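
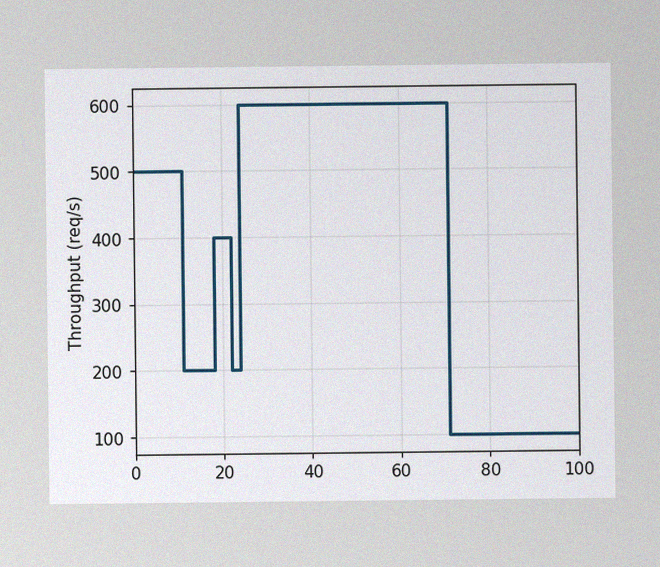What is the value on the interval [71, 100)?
The image has some photo noise and uneven lighting. On [71, 100) the step sits at 100req/s.

100req/s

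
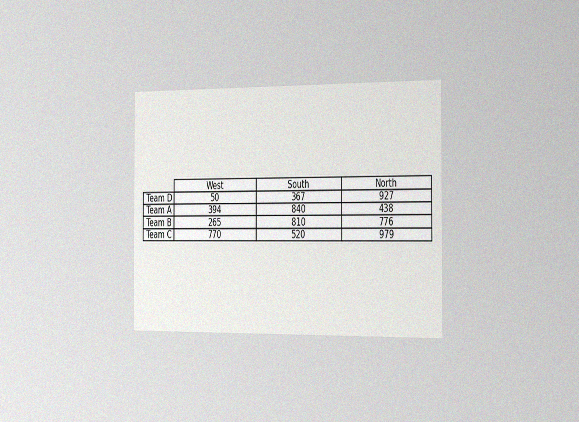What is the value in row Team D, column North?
The chart is viewed slightly from the right, with some photo noise. The (Team D, North) cell reads 927.

927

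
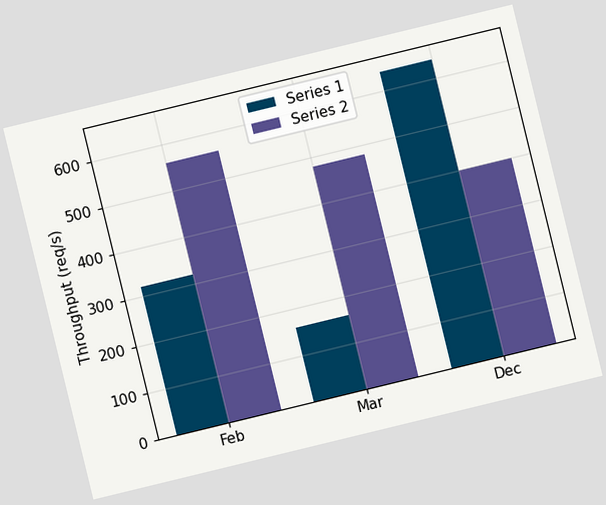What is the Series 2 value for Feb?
The chart is tilted about 14° counter-clockwise. The Series 2 bar at Feb reaches 560req/s on the y-axis.

560req/s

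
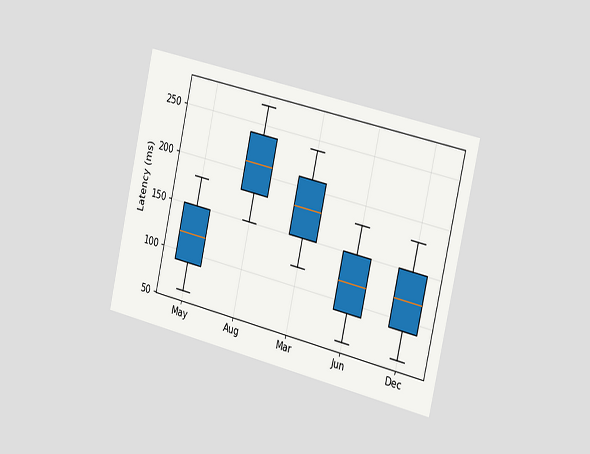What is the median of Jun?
The chart is tilted about 13° clockwise and viewed slightly from the right. The median line in the Jun box sits at 120ms.

120ms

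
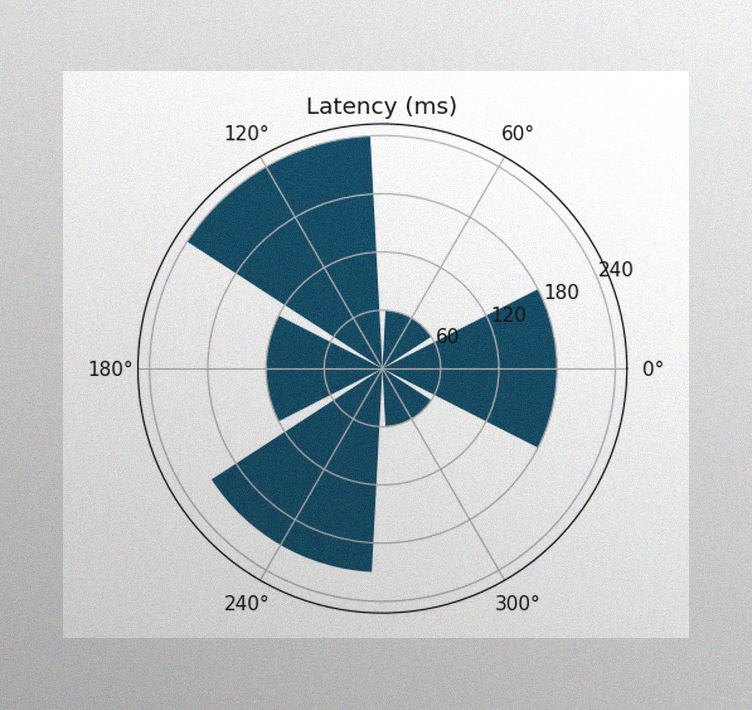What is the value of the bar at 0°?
180ms

The image has some photo noise and uneven lighting. The bar at 0° reaches 180ms on the radial axis.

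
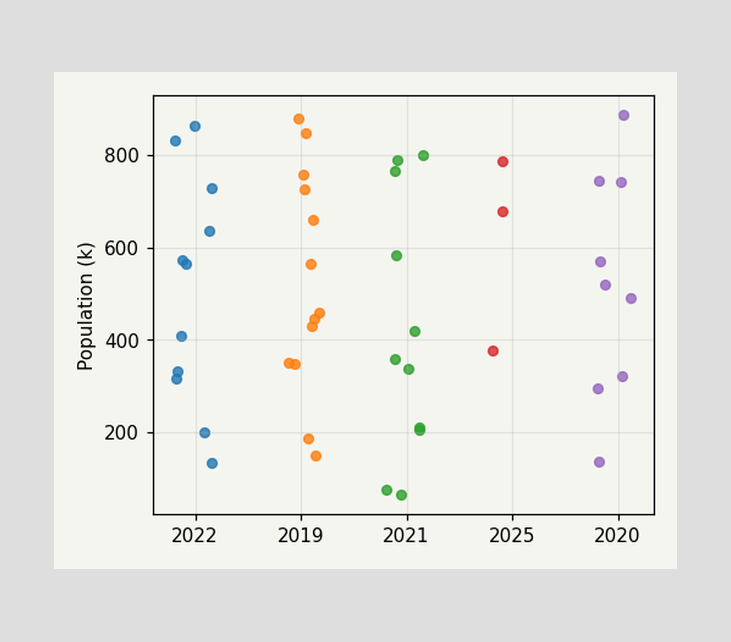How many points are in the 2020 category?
Counting the markers in the 2020 column gives 9.

9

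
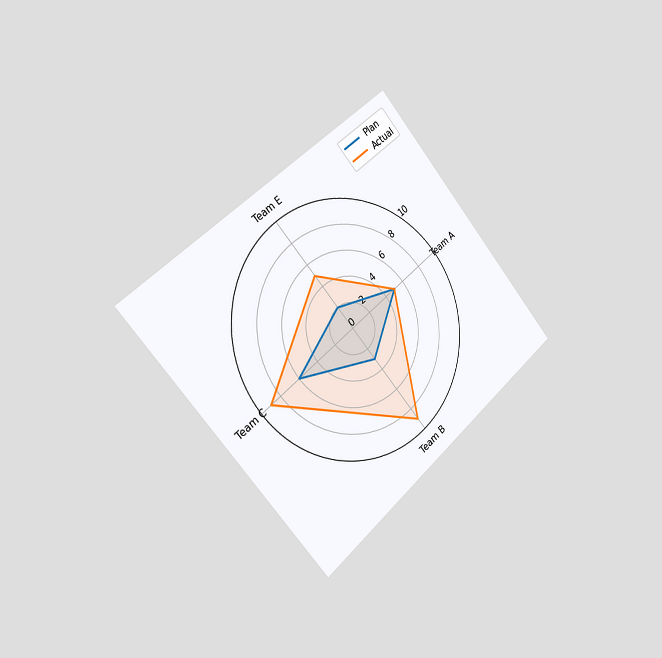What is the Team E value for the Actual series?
5

The chart is tilted about 41° counter-clockwise and viewed slightly from the left. On the Team E axis, Actual reaches 5.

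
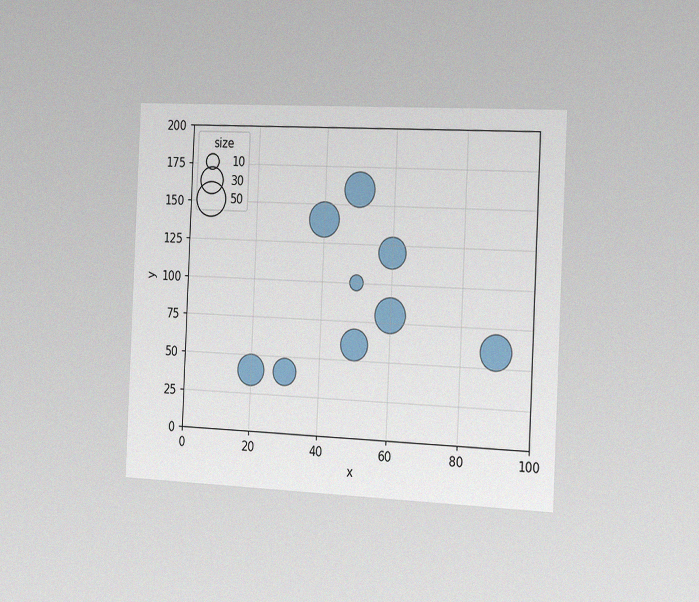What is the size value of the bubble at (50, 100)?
The chart is tilted about 3° clockwise and viewed slightly from the right, with some photo noise. Matching the bubble at (50, 100) against the size legend gives 10.

10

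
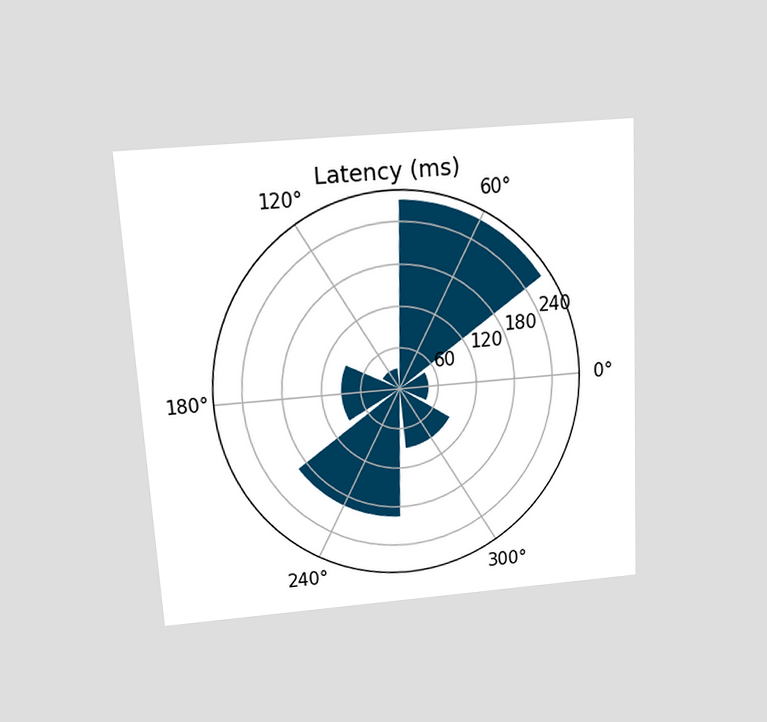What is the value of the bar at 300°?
The chart is tilted about 3° counter-clockwise and viewed slightly from above. The bar at 300° reaches 90ms on the radial axis.

90ms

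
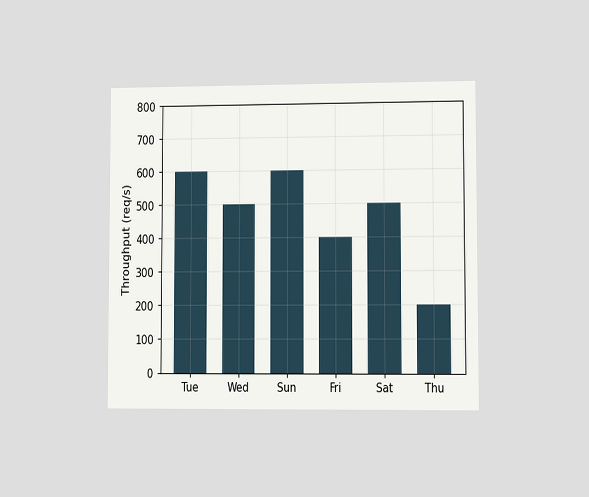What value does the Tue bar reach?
The chart is viewed at a slight angle. Reading along the chart's y-axis, the Tue bar reaches 600req/s.

600req/s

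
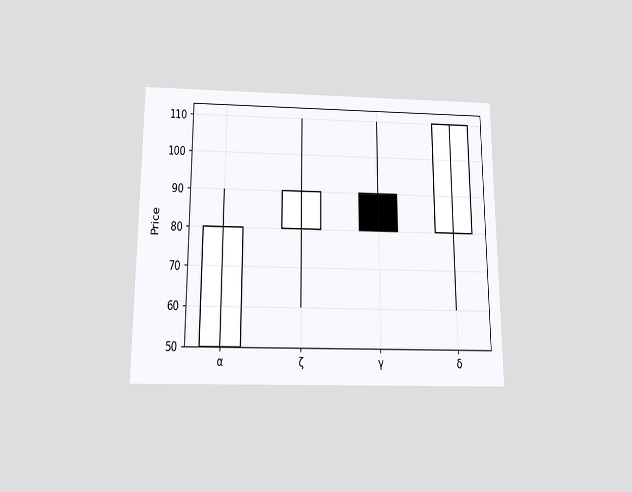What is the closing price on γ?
80

The chart is viewed slightly from below. The γ candle closes at 80.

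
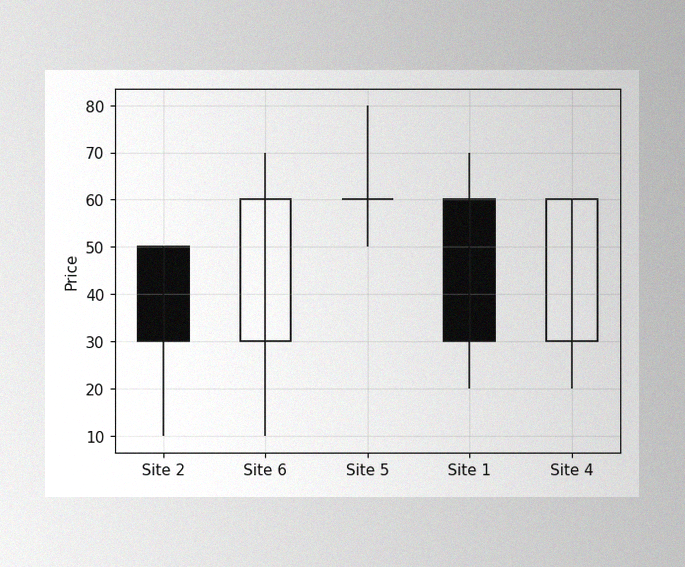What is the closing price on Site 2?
30

The image has some photo noise and uneven lighting. The Site 2 candle closes at 30.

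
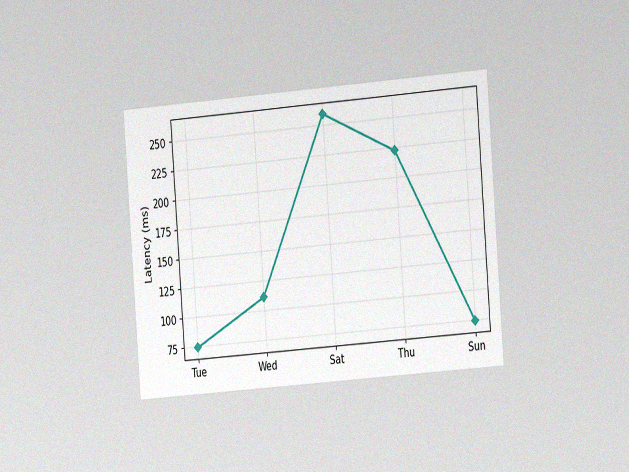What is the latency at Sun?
The chart is tilted about 4° counter-clockwise and viewed slightly from the right, with some photo noise. At Sun, the line is at 74ms.

74ms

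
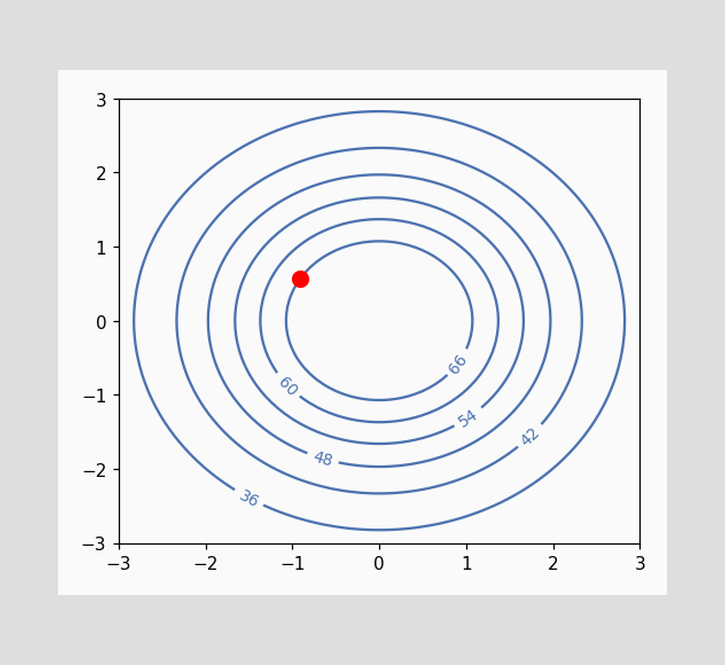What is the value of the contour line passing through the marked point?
The marked point sits on the contour labelled 66.

66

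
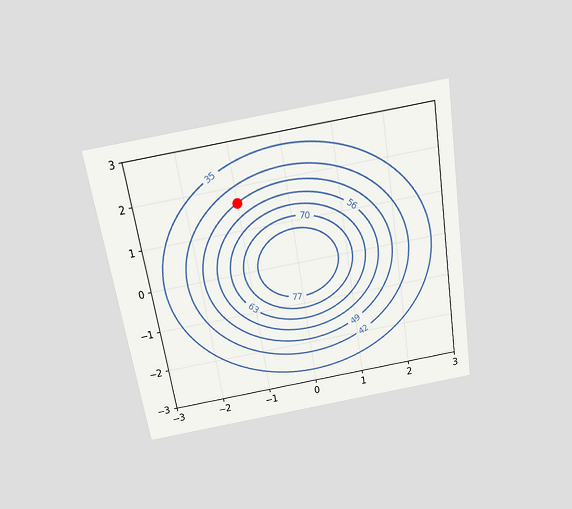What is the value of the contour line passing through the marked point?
49

The chart is tilted about 9° counter-clockwise and viewed slightly from above. The marked point sits on the contour labelled 49.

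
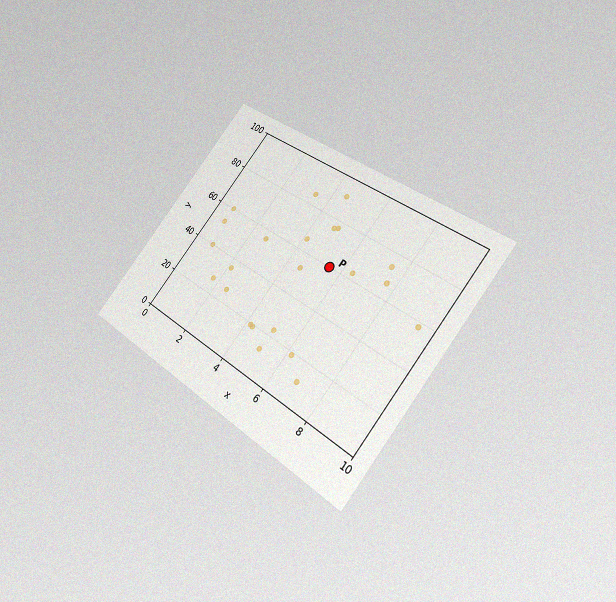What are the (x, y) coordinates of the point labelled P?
The chart is tilted about 38° clockwise and viewed at a slight angle, with some photo noise. Following the gridlines from P to each axis, P sits at (5.5, 60).

(5.5, 60)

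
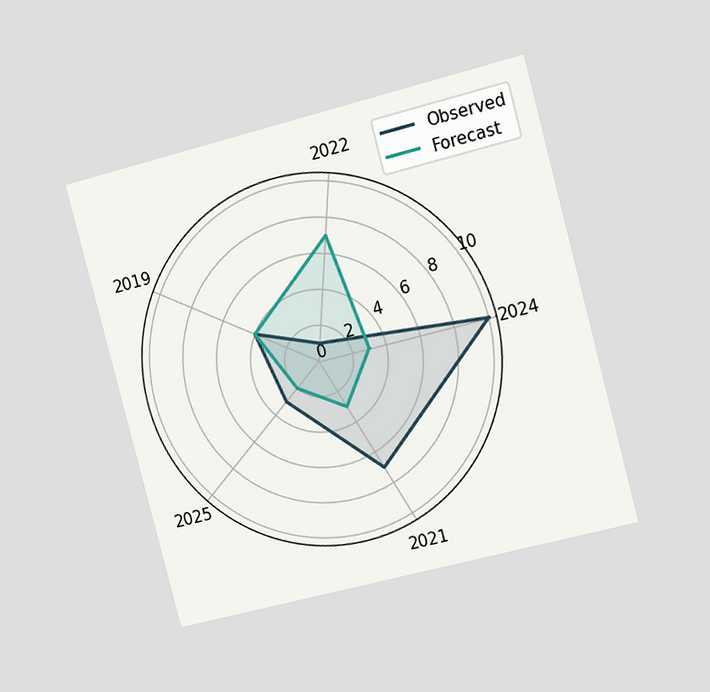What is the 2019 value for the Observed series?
The chart is tilted about 15° counter-clockwise and viewed slightly from the right. On the 2019 axis, Observed reaches 4.

4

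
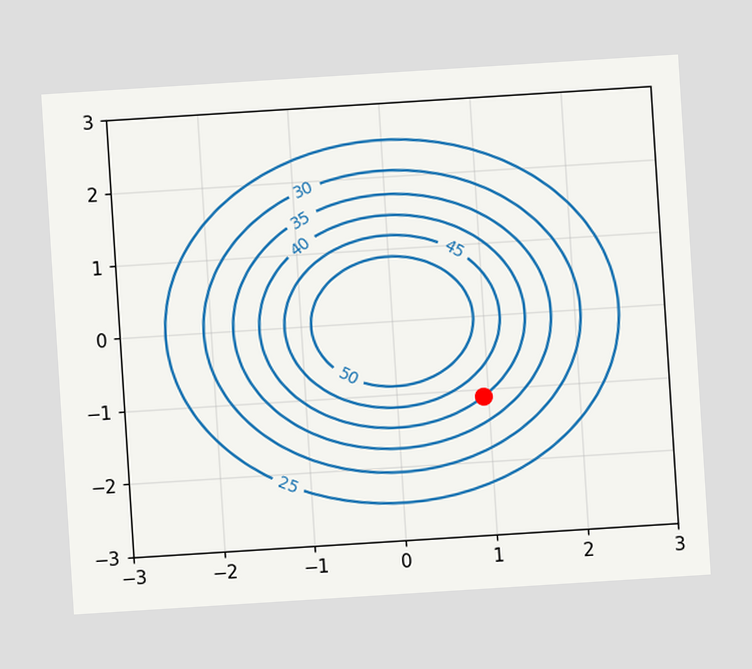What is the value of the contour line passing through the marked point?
40

The chart is tilted about 4° counter-clockwise. The marked point sits on the contour labelled 40.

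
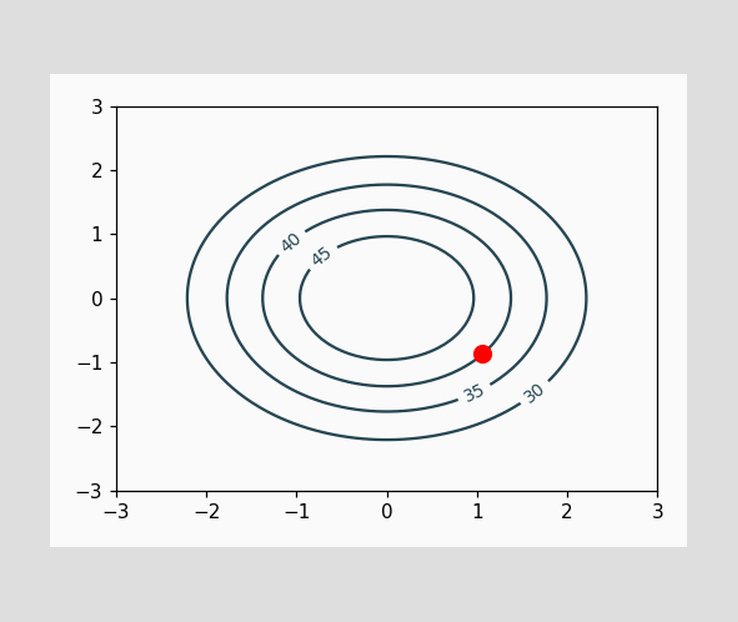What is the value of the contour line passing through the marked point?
The marked point sits on the contour labelled 40.

40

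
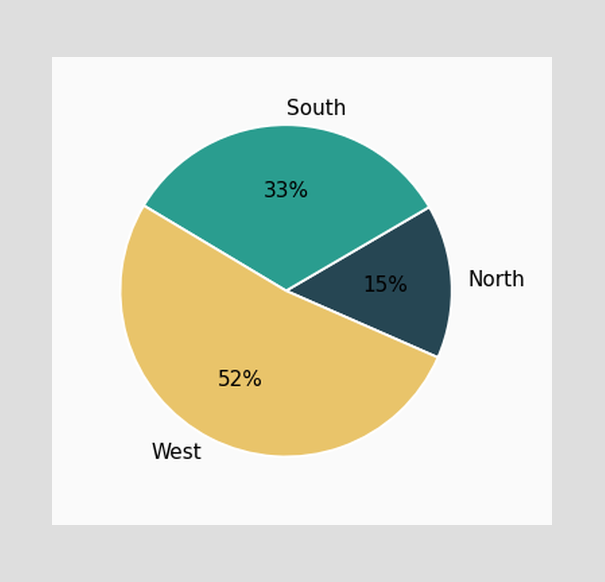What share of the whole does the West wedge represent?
52%

The West slice takes up 52% of the pie.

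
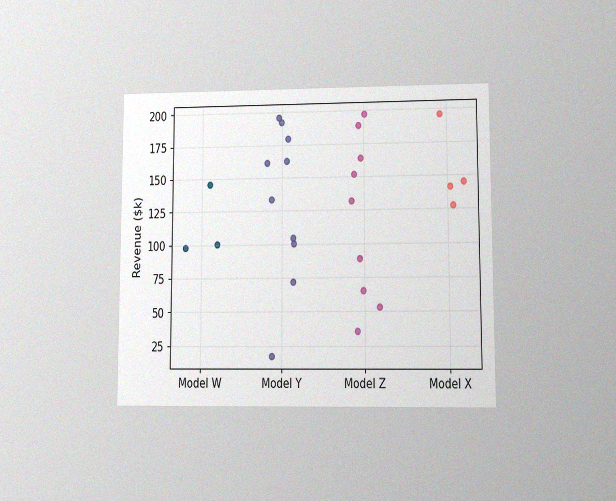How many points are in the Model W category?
The chart is viewed at a slight angle, with some photo noise. Counting the markers in the Model W column gives 3.

3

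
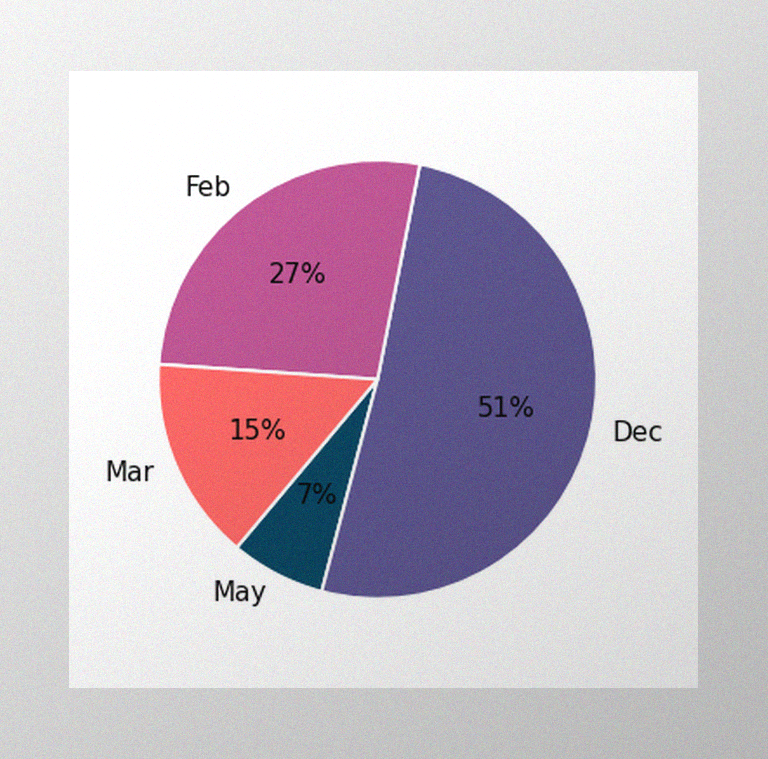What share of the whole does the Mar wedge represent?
The image has some photo noise and uneven lighting. The Mar slice takes up 15% of the pie.

15%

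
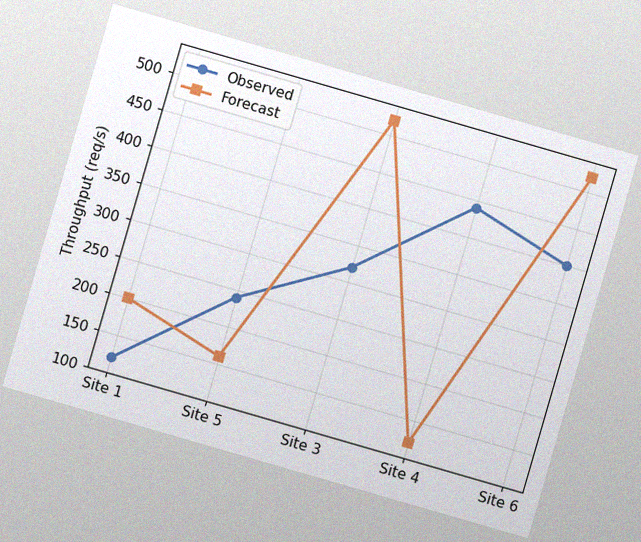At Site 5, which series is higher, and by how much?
The chart is tilted about 16° clockwise, with some photo noise. At Site 5, Observed sits above the other line by 80req/s.

Observed, by 80req/s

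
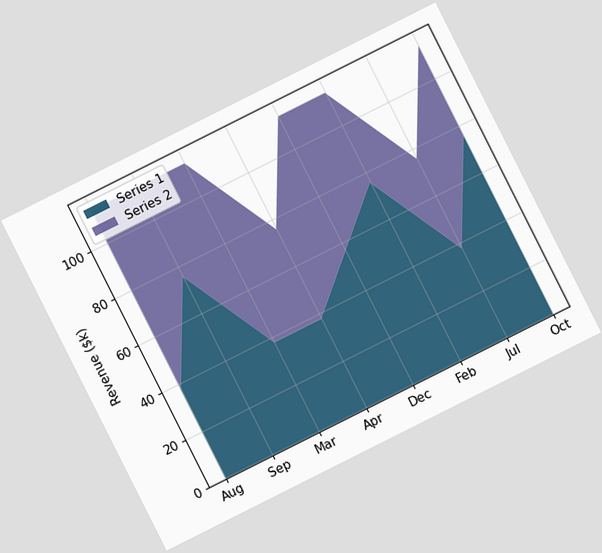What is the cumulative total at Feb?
$114k

The chart is tilted about 27° counter-clockwise. The stacked total at Feb reaches $114k.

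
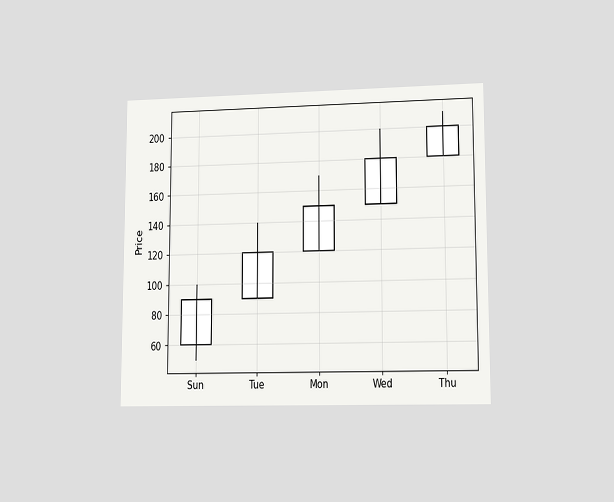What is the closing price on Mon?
The chart is viewed at a slight angle. The Mon candle closes at 150.

150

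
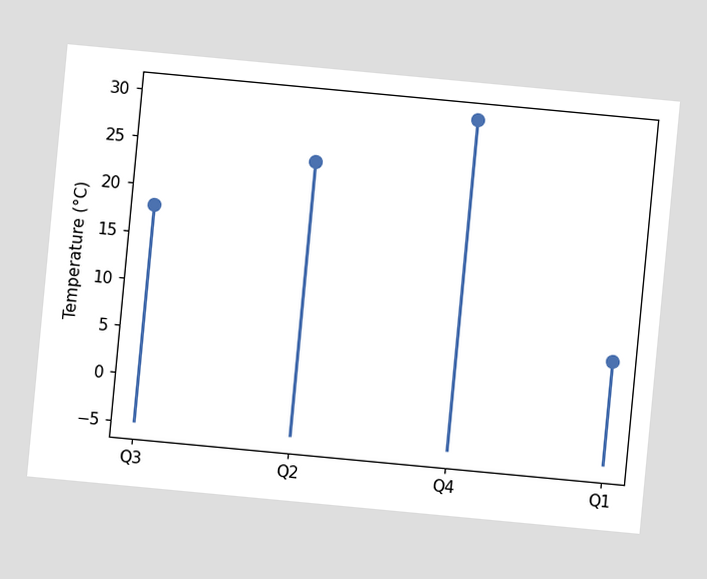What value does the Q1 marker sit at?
6°C

The chart is tilted about 5° clockwise. The Q1 marker sits at 6°C.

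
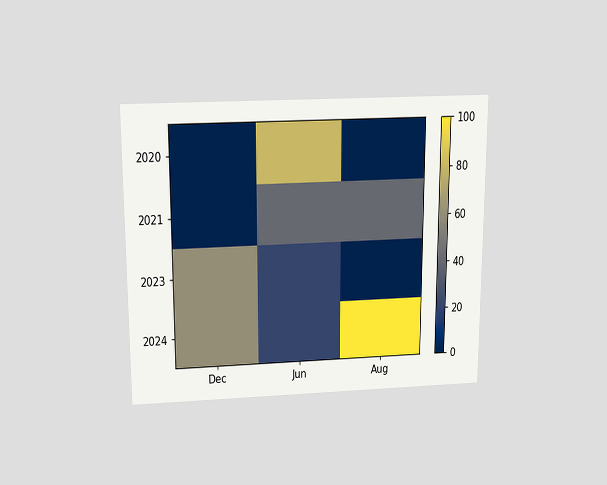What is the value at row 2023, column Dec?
60

The chart is viewed slightly from above. Matching cell (2023, Dec) against the colorbar gives 60.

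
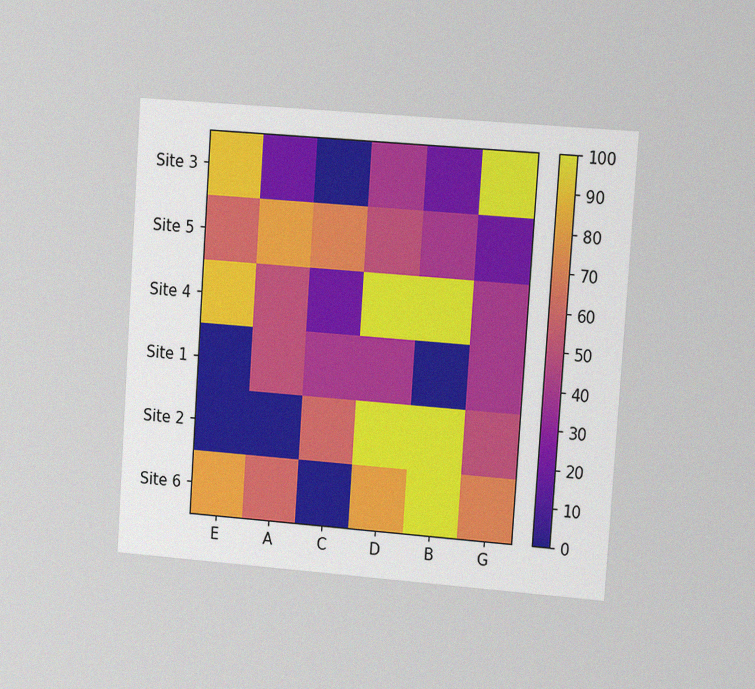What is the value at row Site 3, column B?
20

The chart is tilted about 4° clockwise and viewed slightly from the right, with some photo noise. Matching cell (Site 3, B) against the colorbar gives 20.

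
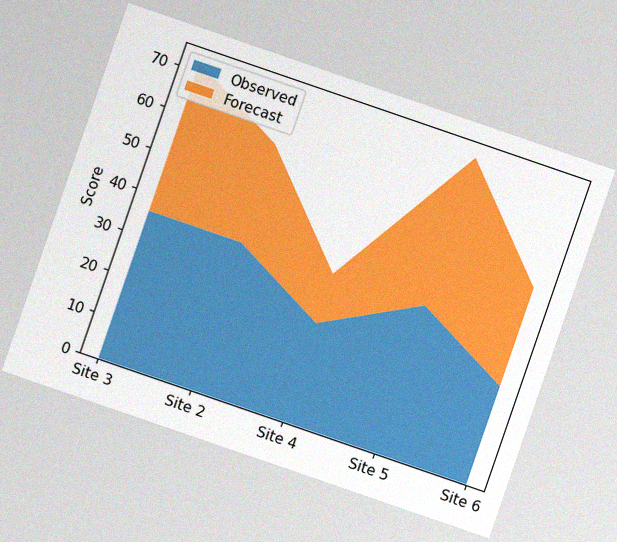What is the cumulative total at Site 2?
The chart is tilted about 19° clockwise, with some photo noise. The stacked total at Site 2 reaches 60.

60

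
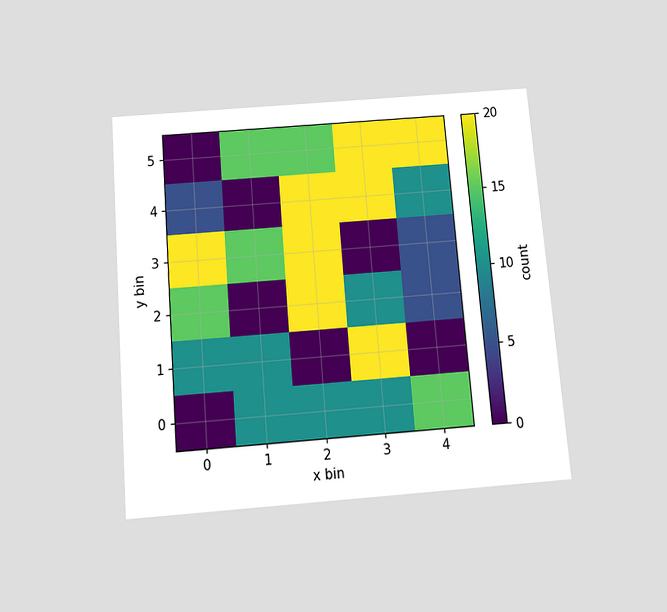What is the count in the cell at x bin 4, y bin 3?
5

The chart is tilted about 5° counter-clockwise and viewed slightly from below. Matching the cell (4, 3) against the colorbar gives 5.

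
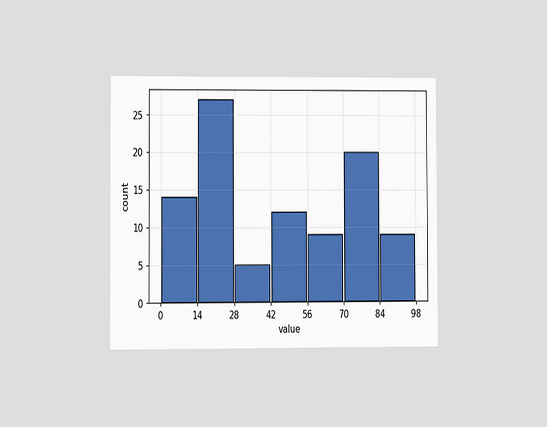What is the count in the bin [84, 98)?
9

The chart is viewed at a slight angle. The [84, 98) bin has height 9.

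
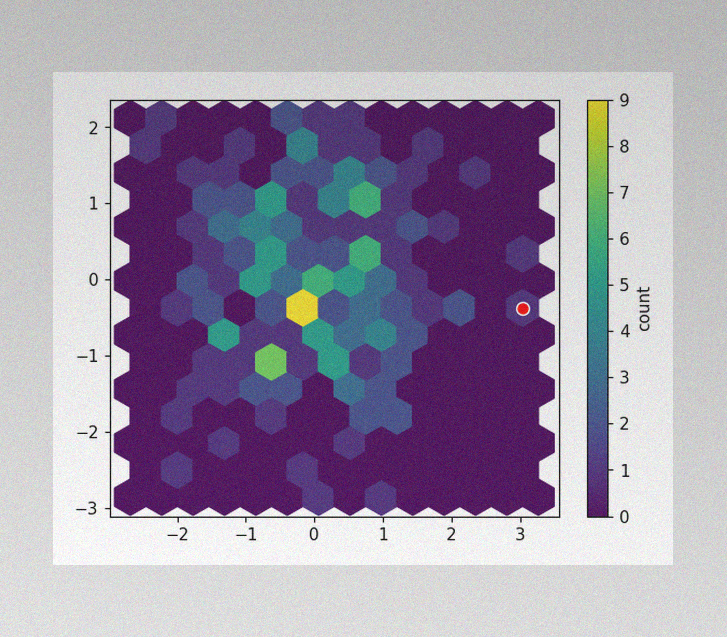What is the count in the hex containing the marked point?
The image has some photo noise and uneven lighting. The marked hex reads 1 on the colorbar.

1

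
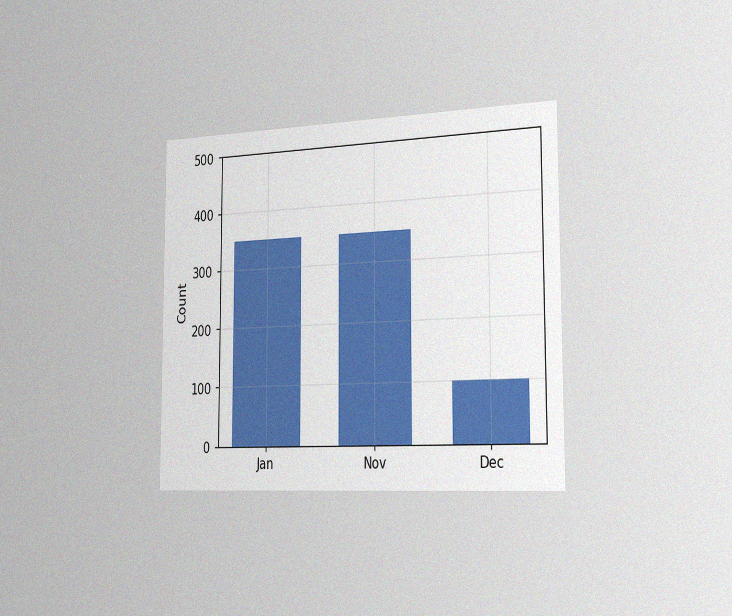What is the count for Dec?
100

The chart is viewed slightly from the right, with some photo noise. Reading along the chart's y-axis, the Dec bar reaches 100.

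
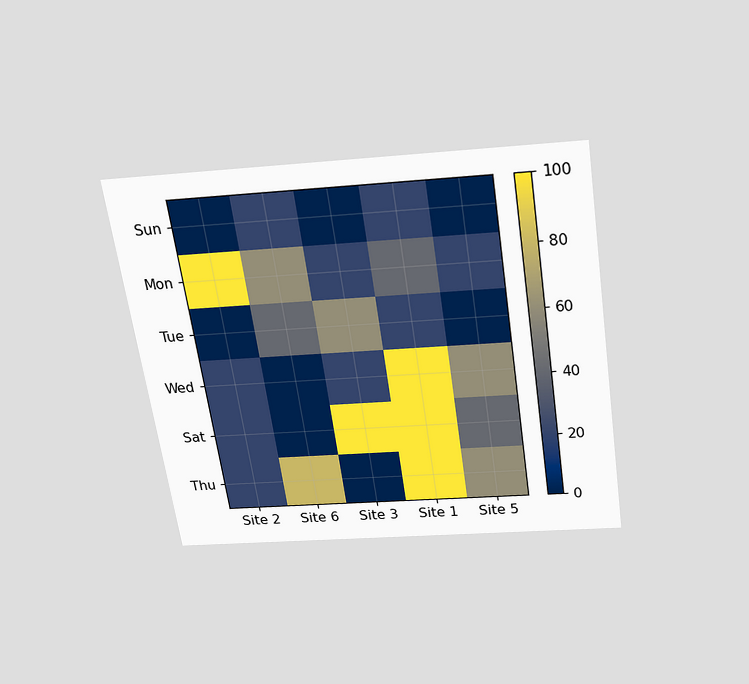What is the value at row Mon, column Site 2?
The chart is tilted about 8° counter-clockwise and viewed slightly from above. Matching cell (Mon, Site 2) against the colorbar gives 100.

100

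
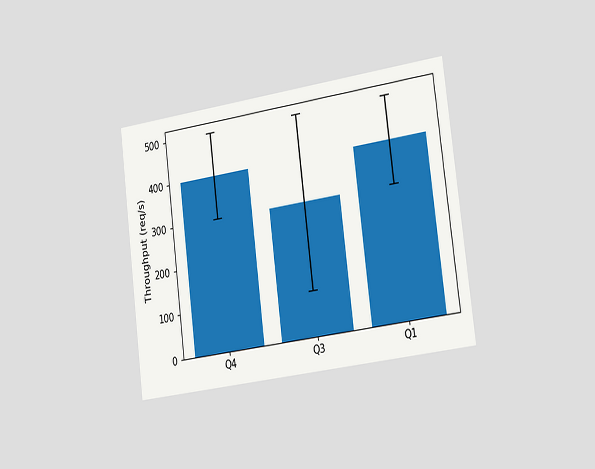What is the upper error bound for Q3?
The chart is tilted about 7° counter-clockwise and viewed slightly from the right. The Q3 bar's upper whisker reaches 500req/s.

500req/s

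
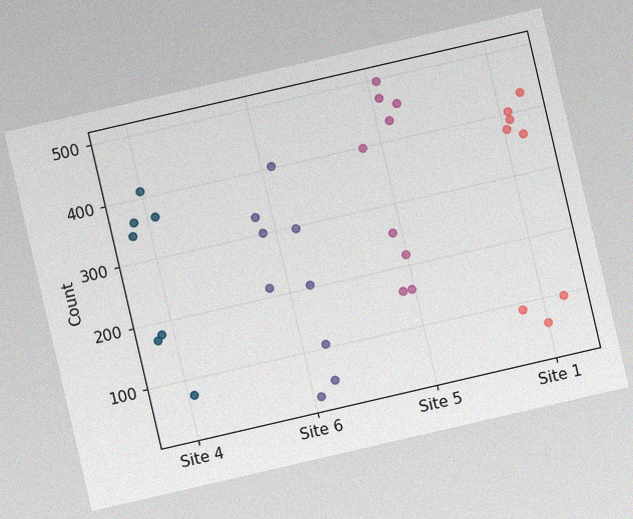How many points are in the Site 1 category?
The chart is tilted about 13° counter-clockwise, with some photo noise. Counting the markers in the Site 1 column gives 8.

8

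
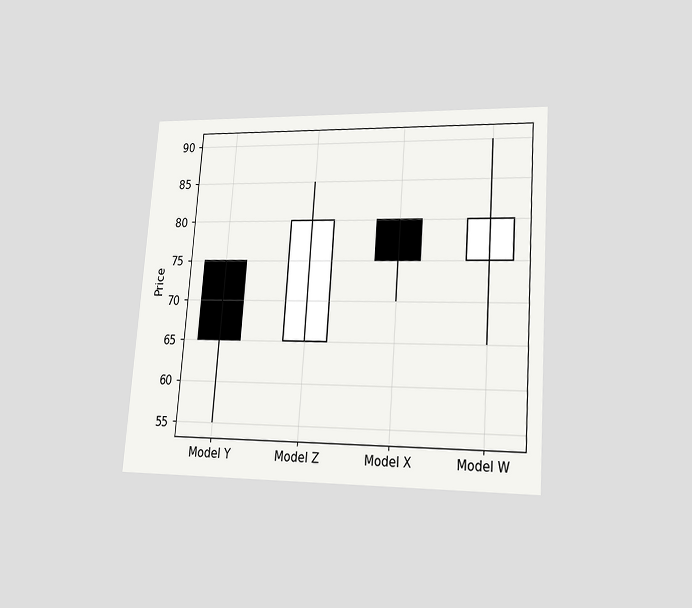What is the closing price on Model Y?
The chart is tilted about 4° clockwise and viewed at a slight angle. The Model Y candle closes at 65.

65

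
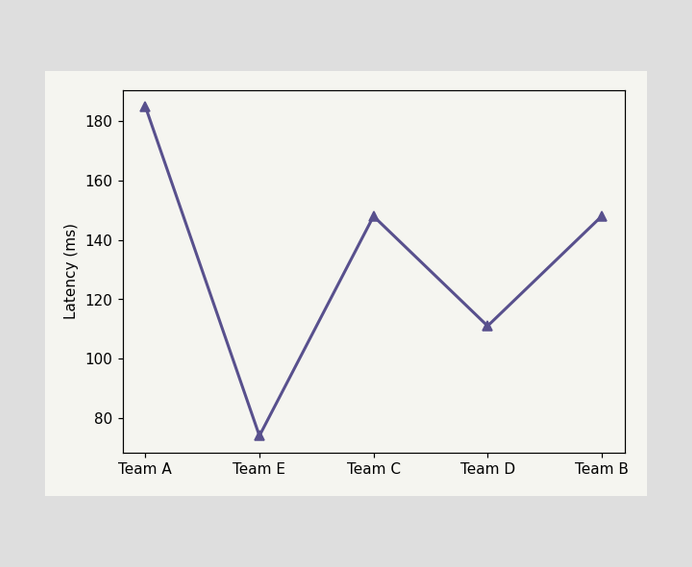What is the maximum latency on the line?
185ms

The highest point is at Team A, and reading across to the y-axis gives 185ms.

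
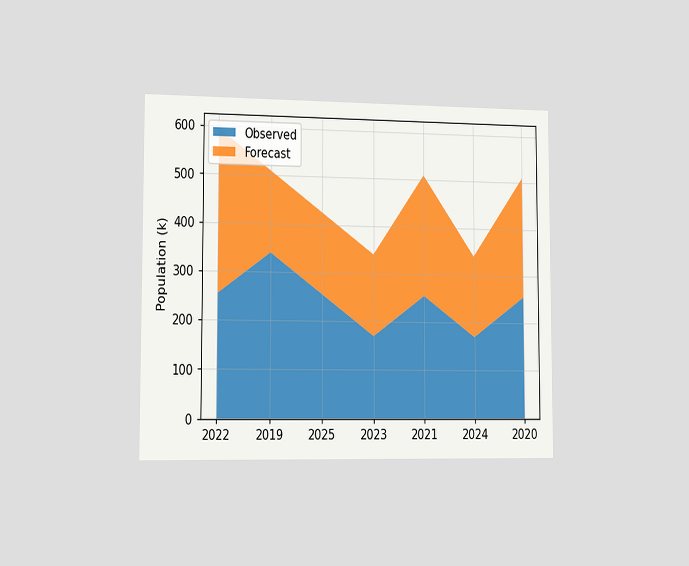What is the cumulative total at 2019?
510k

The chart is viewed slightly from the left. The stacked total at 2019 reaches 510k.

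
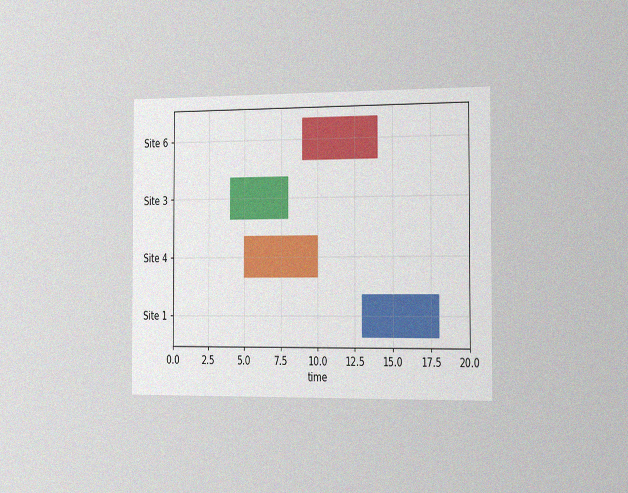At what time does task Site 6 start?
9

The chart is viewed slightly from the right, with some photo noise. The Site 6 bar begins at t=9.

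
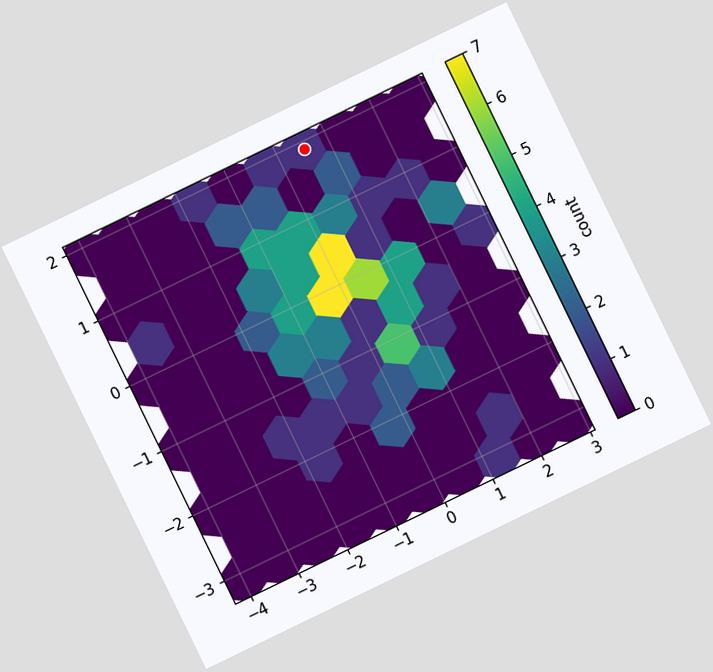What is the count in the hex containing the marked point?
The chart is tilted about 26° counter-clockwise. The marked hex reads 1 on the colorbar.

1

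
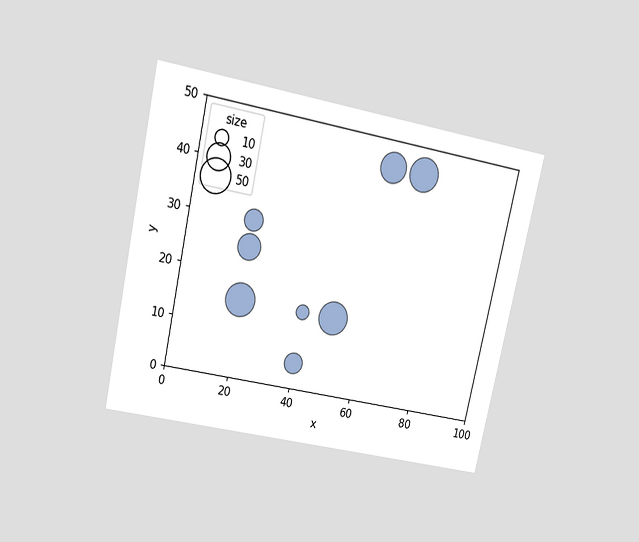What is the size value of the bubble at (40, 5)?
20

The chart is tilted about 12° clockwise and viewed slightly from above. Matching the bubble at (40, 5) against the size legend gives 20.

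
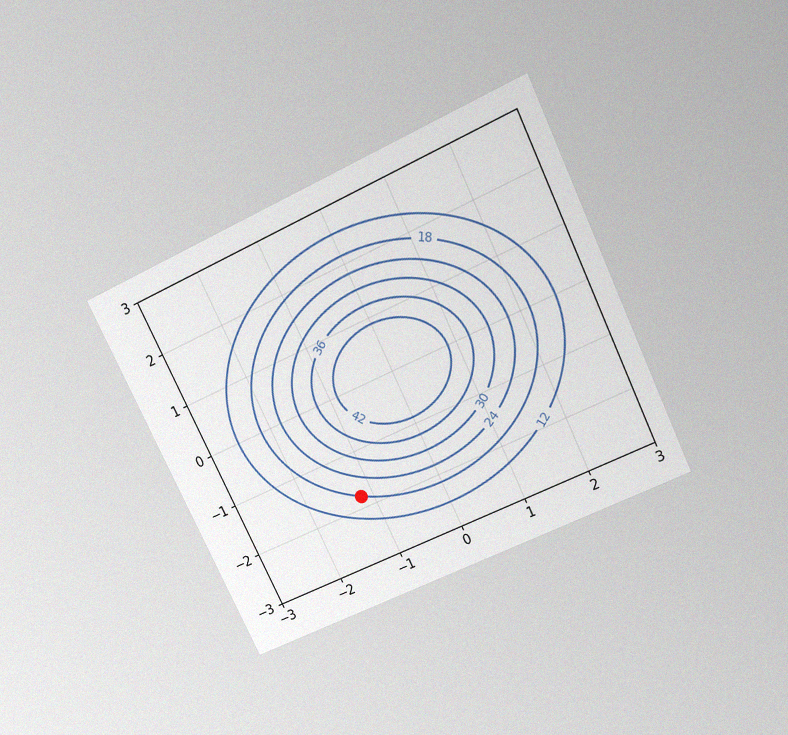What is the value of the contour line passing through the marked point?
The chart is tilted about 26° counter-clockwise and viewed slightly from above, with some photo noise. The marked point sits on the contour labelled 18.

18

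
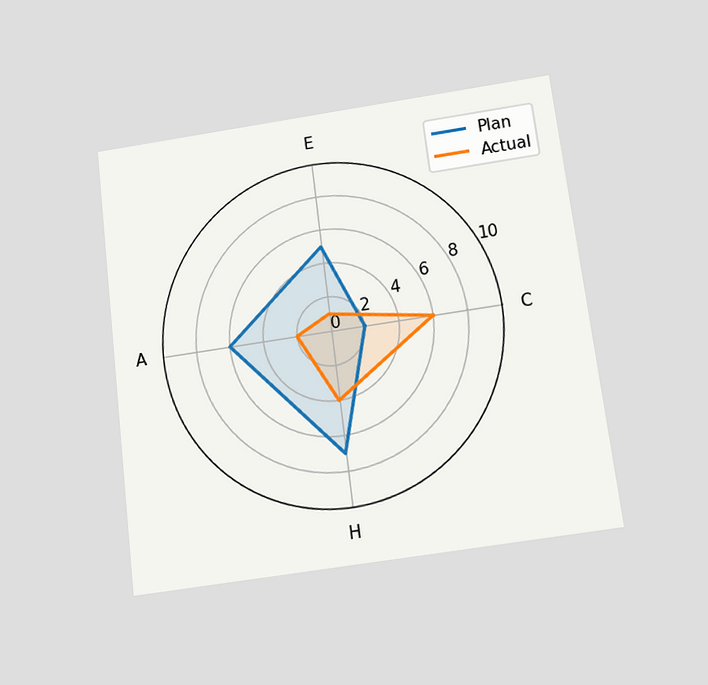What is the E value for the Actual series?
The chart is tilted about 7° counter-clockwise and viewed slightly from below. On the E axis, Actual reaches 1.

1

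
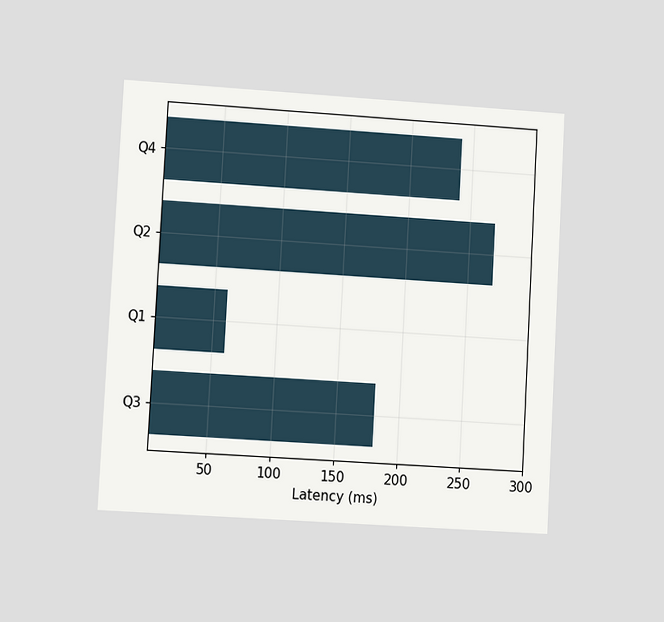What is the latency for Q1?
The chart is tilted about 3° clockwise and viewed at a slight angle. Reading along the chart's x-axis, the Q1 bar reaches 60ms.

60ms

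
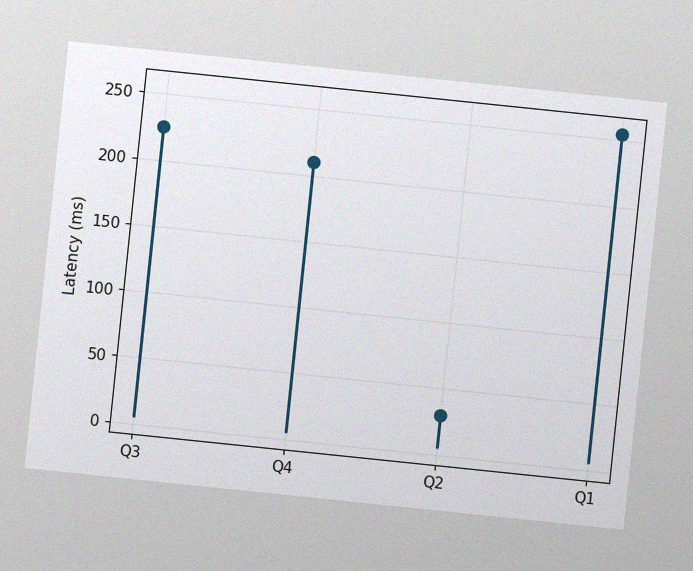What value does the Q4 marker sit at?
The chart is tilted about 6° clockwise, with some photo noise. The Q4 marker sits at 210ms.

210ms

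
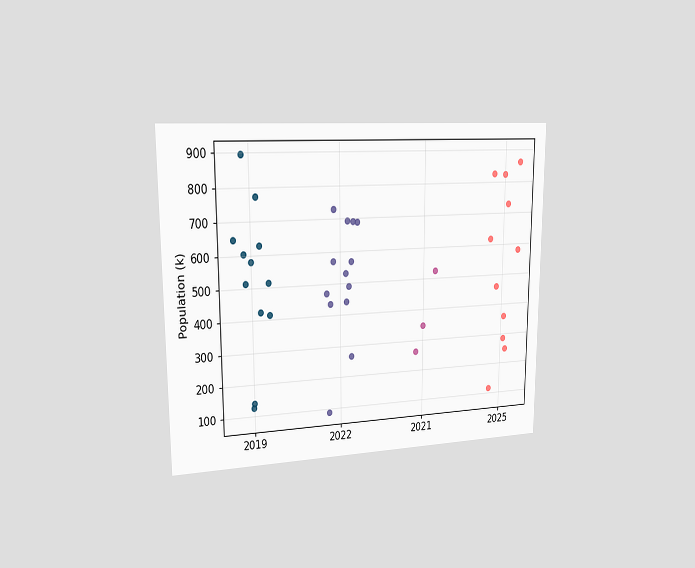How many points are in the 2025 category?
The chart is viewed slightly from the left. Counting the markers in the 2025 column gives 11.

11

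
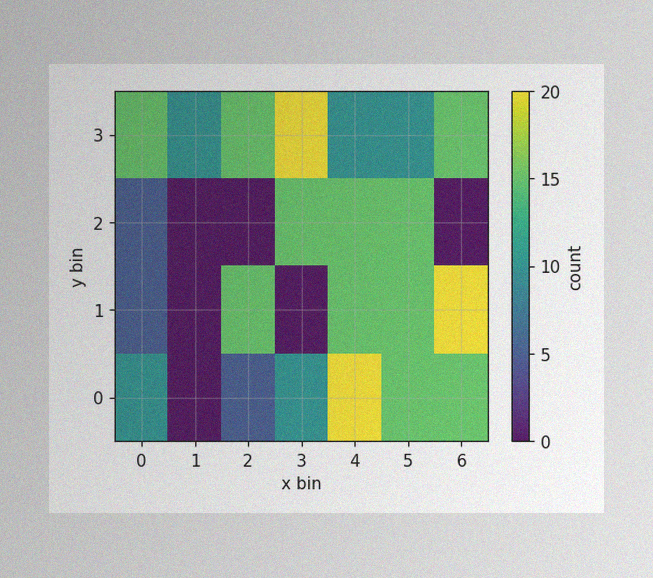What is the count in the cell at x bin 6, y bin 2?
0

The image has some photo noise and uneven lighting. Matching the cell (6, 2) against the colorbar gives 0.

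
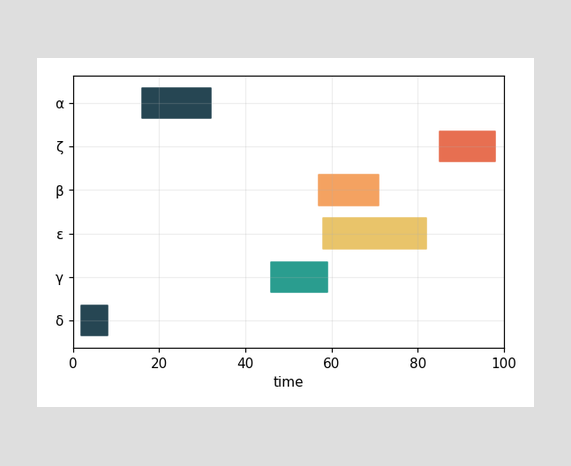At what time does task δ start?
The δ bar begins at t=2.

2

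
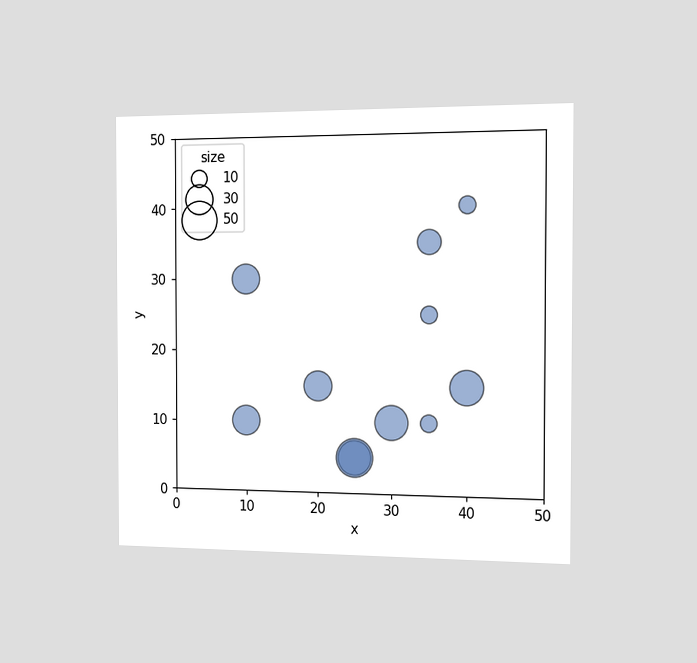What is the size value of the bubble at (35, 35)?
20

The chart is viewed slightly from the right. Matching the bubble at (35, 35) against the size legend gives 20.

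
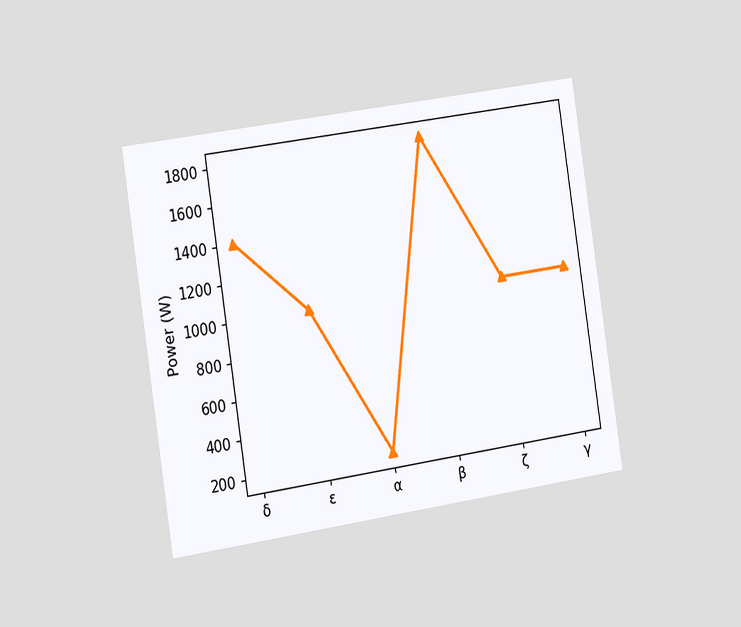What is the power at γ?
1000W

The chart is tilted about 9° counter-clockwise and viewed slightly from the left. At γ, the line is at 1000W.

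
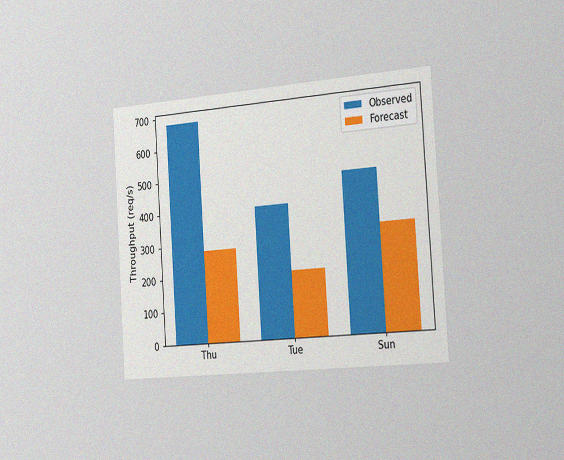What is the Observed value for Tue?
400req/s

The chart is tilted about 4° counter-clockwise and viewed slightly from the right, with some photo noise. The Observed bar at Tue reaches 400req/s on the y-axis.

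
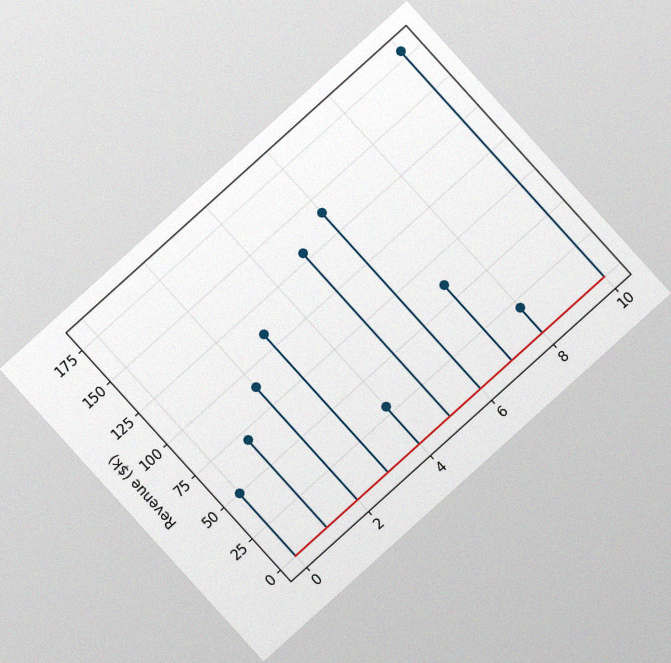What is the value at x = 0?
$50k

The chart is tilted about 42° counter-clockwise, with some photo noise. The stem at x=0 reaches $50k.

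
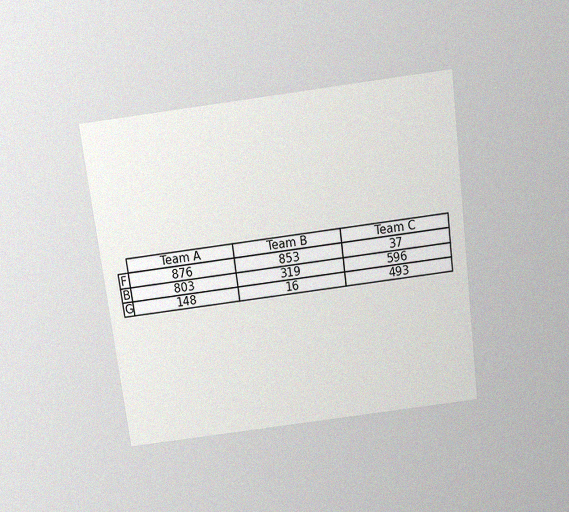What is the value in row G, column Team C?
493

The chart is tilted about 7° counter-clockwise and viewed slightly from above, with some photo noise. The (G, Team C) cell reads 493.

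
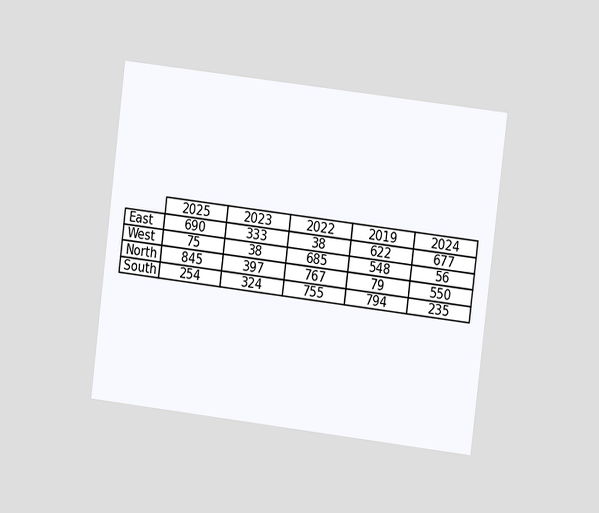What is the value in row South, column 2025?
254

The chart is tilted about 7° clockwise and viewed at a slight angle. The (South, 2025) cell reads 254.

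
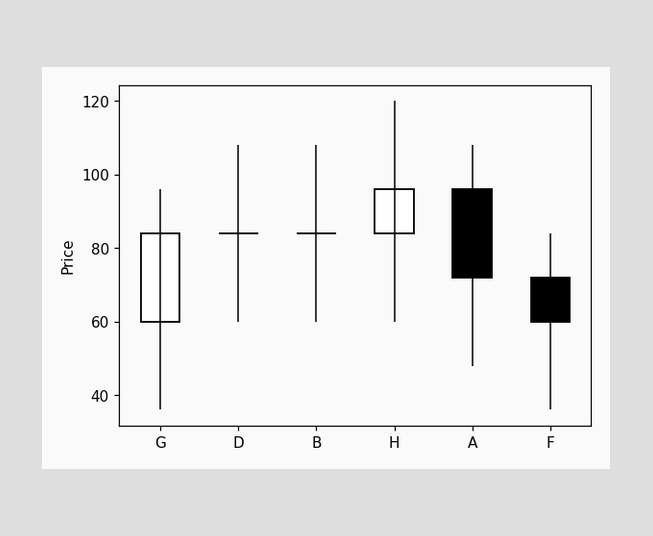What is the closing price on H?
The H candle closes at 96.

96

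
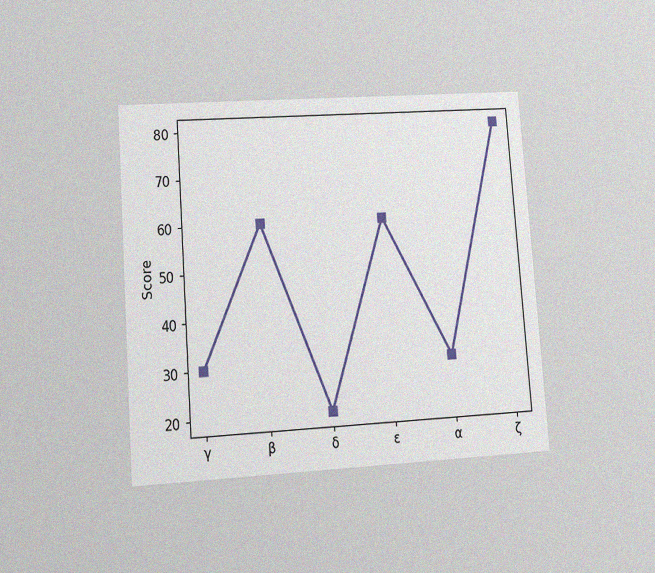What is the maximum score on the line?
80

The chart is tilted about 4° counter-clockwise and viewed at a slight angle, with some photo noise. The highest point is at ζ, and reading across to the y-axis gives 80.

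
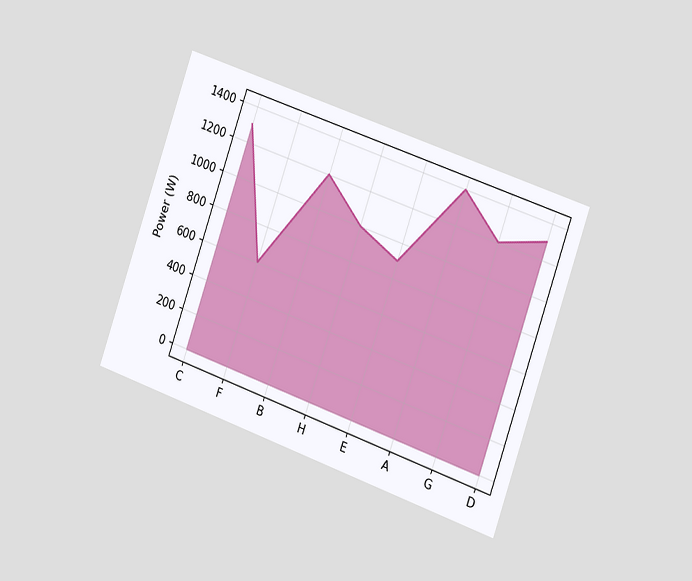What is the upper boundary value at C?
1300W

The chart is tilted about 19° clockwise and viewed slightly from the right. At C the upper boundary is at 1300W.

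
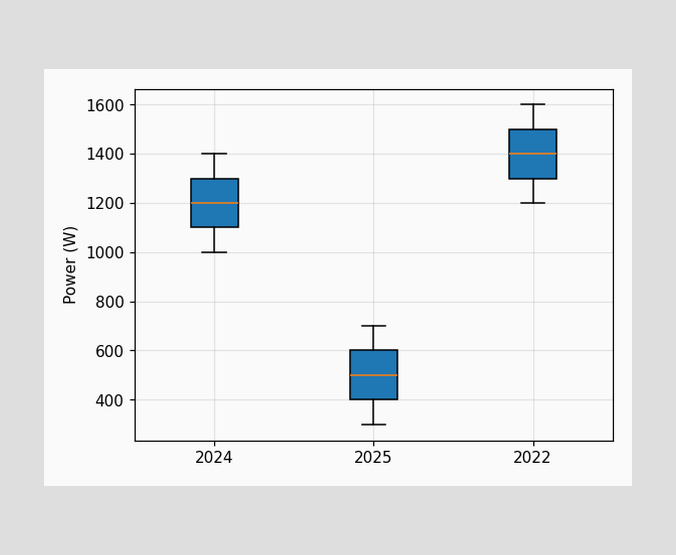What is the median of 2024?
1200W

The median line in the 2024 box sits at 1200W.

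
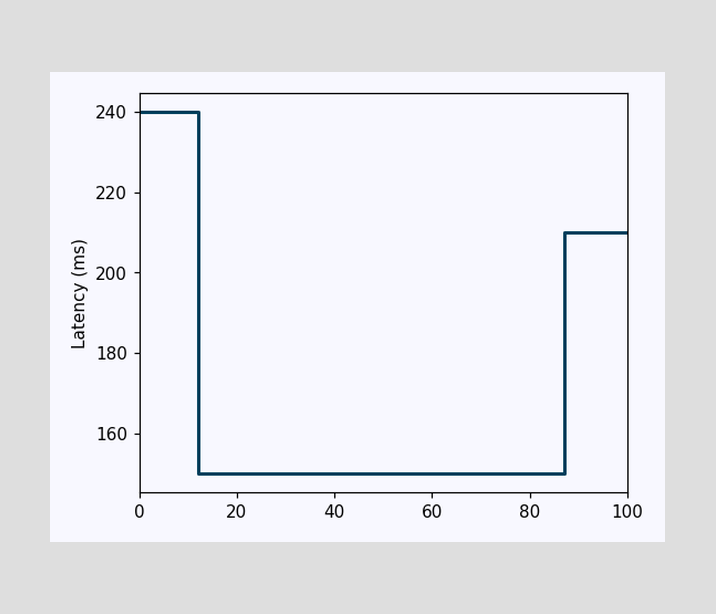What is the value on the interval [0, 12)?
240ms

On [0, 12) the step sits at 240ms.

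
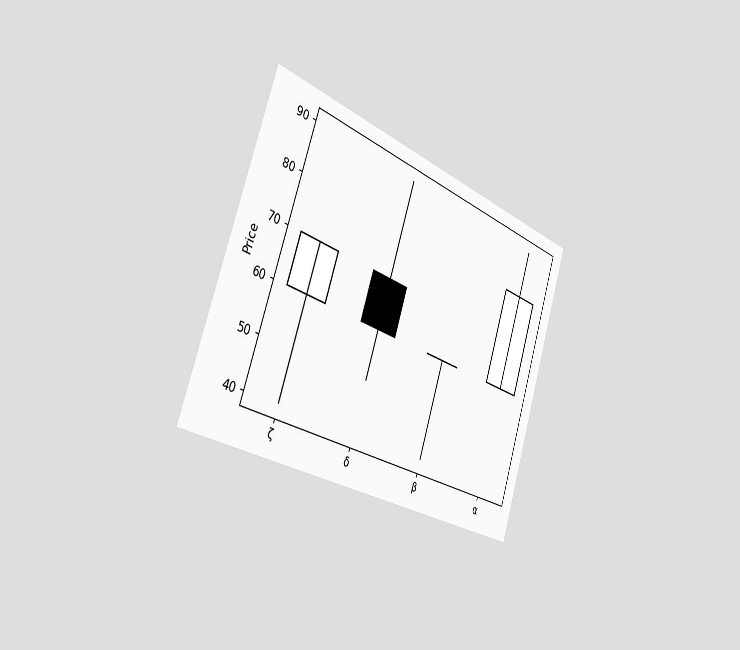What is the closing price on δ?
60

The chart is tilted about 19° clockwise and viewed slightly from the left. The δ candle closes at 60.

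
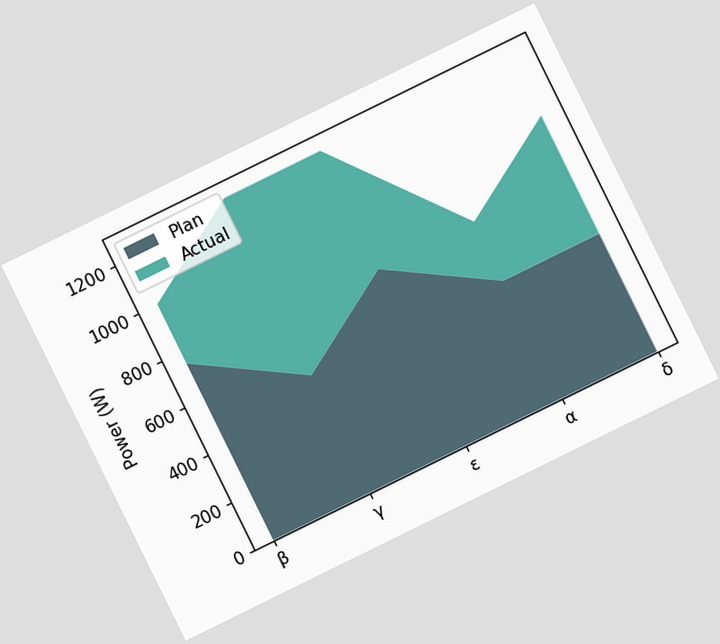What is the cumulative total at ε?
The chart is tilted about 26° counter-clockwise. The stacked total at ε reaches 1250W.

1250W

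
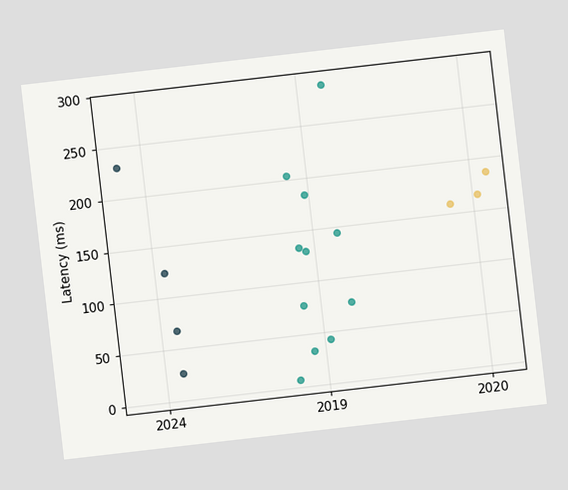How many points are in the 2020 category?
The chart is tilted about 7° counter-clockwise. Counting the markers in the 2020 column gives 3.

3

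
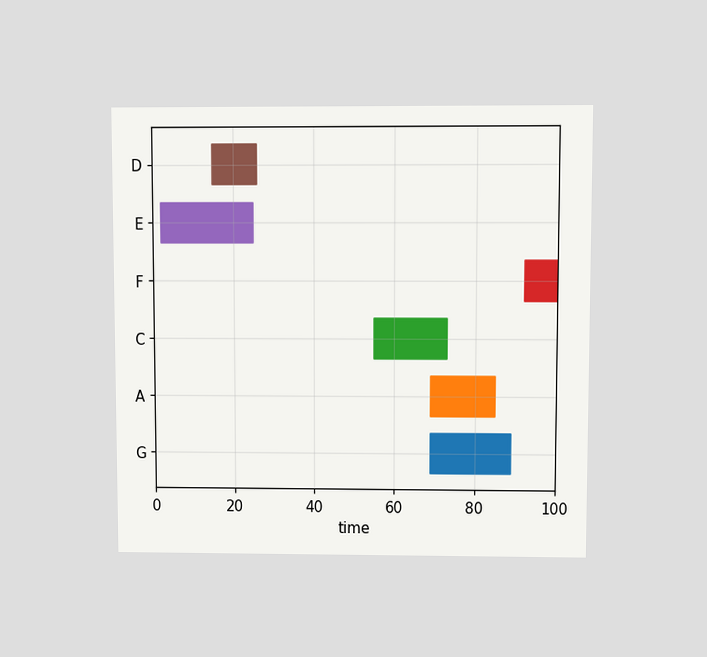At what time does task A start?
69

The chart is viewed at a slight angle. The A bar begins at t=69.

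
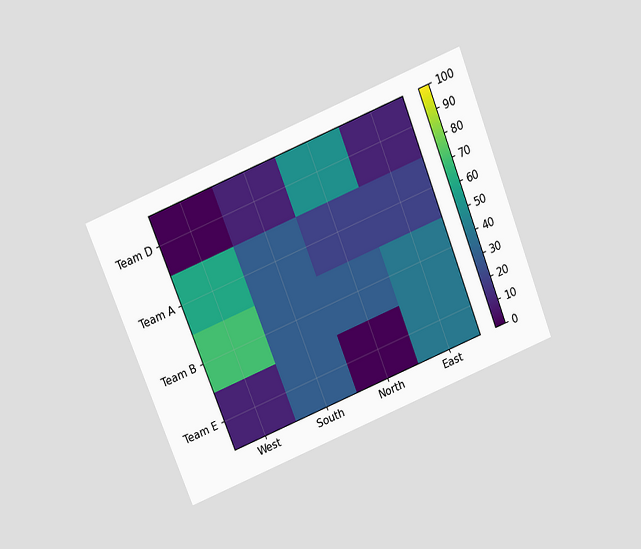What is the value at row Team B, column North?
The chart is tilted about 22° counter-clockwise and viewed slightly from above. Matching cell (Team B, North) against the colorbar gives 30.

30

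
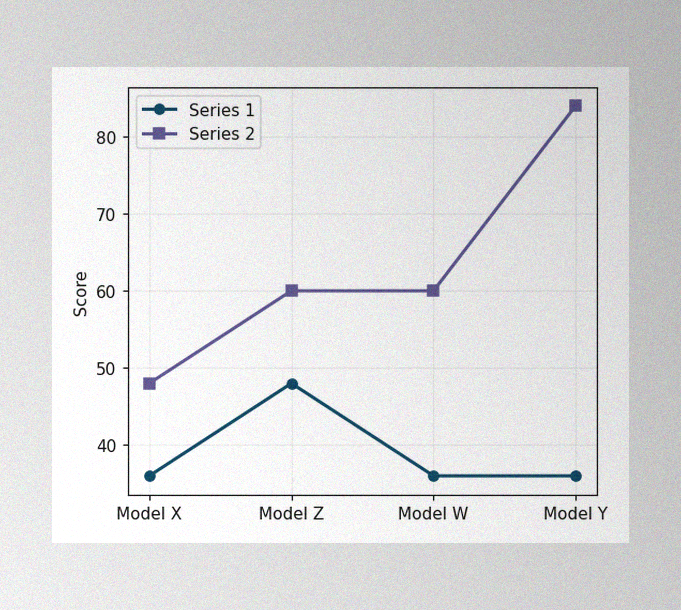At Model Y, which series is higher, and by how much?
The image has some photo noise and uneven lighting. At Model Y, Series 2 sits above the other line by 48.

Series 2, by 48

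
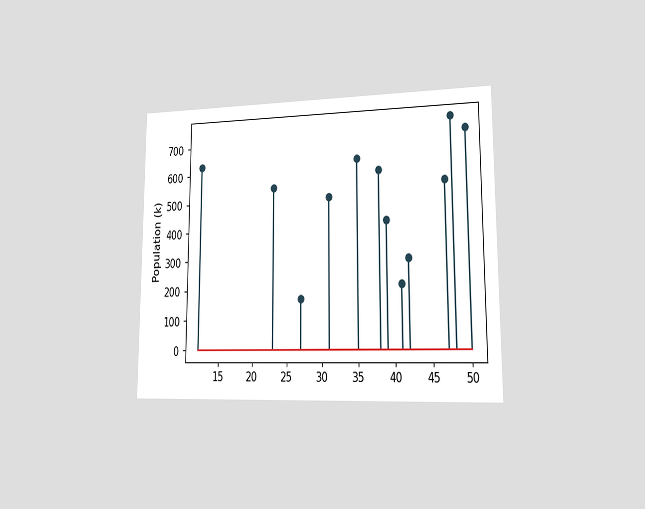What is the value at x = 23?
546k

The chart is viewed slightly from the right. The stem at x=23 reaches 546k.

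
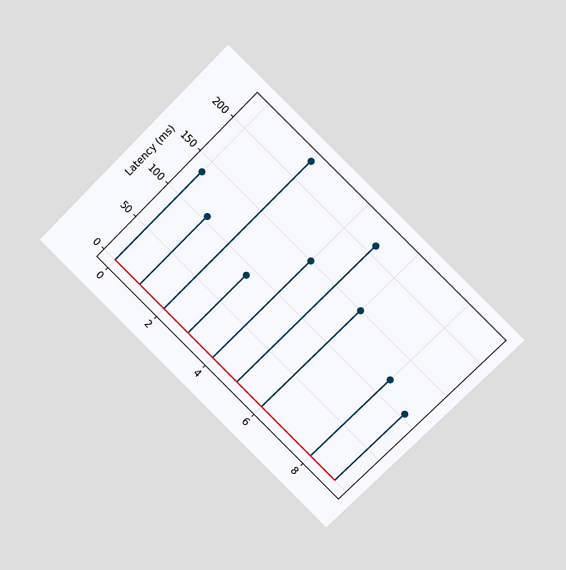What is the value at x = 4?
The chart is tilted about 45° clockwise and viewed at a slight angle. The stem at x=4 reaches 150ms.

150ms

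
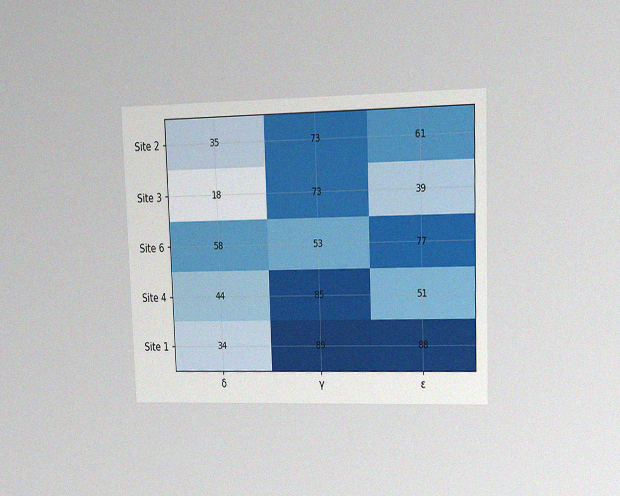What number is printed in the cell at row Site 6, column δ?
58

The chart is tilted about 2° counter-clockwise and viewed slightly from the right, with some photo noise. The (Site 6, δ) cell reads 58.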